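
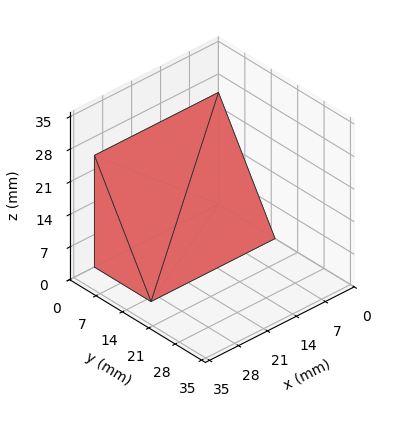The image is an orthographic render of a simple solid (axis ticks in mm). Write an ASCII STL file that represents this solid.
Reading the render: the shape is a wedge (ramp): 30 × 15 mm base, rising to 24 mm along the y=0 edge and sloping linearly to z=0 at y=15 (dimensions read to the nearest mm from the axis ticks). For the STL, each face is triangulated and given an outward normal.

solid part
  facet normal 0.0000 0.0000 -1.0000
    outer loop
      vertex 30.0 15.0 0.0
      vertex 30.0 0.0 0.0
      vertex 0.0 0.0 0.0
    endloop
  endfacet
  facet normal 0.0000 0.0000 -1.0000
    outer loop
      vertex 0.0 15.0 0.0
      vertex 30.0 15.0 0.0
      vertex 0.0 0.0 0.0
    endloop
  endfacet
  facet normal 0.0000 -1.0000 0.0000
    outer loop
      vertex 0.0 0.0 0.0
      vertex 30.0 0.0 0.0
      vertex 30.0 0.0 24.0
    endloop
  endfacet
  facet normal 0.0000 -1.0000 0.0000
    outer loop
      vertex 0.0 0.0 0.0
      vertex 30.0 0.0 24.0
      vertex 0.0 0.0 24.0
    endloop
  endfacet
  facet normal 0.0000 0.8480 0.5300
    outer loop
      vertex 0.0 0.0 24.0
      vertex 30.0 0.0 24.0
      vertex 30.0 15.0 0.0
    endloop
  endfacet
  facet normal 0.0000 0.8480 0.5300
    outer loop
      vertex 0.0 0.0 24.0
      vertex 30.0 15.0 0.0
      vertex 0.0 15.0 0.0
    endloop
  endfacet
  facet normal -1.0000 0.0000 0.0000
    outer loop
      vertex 0.0 0.0 24.0
      vertex 0.0 15.0 0.0
      vertex 0.0 0.0 0.0
    endloop
  endfacet
  facet normal 1.0000 0.0000 0.0000
    outer loop
      vertex 30.0 0.0 0.0
      vertex 30.0 15.0 0.0
      vertex 30.0 0.0 24.0
    endloop
  endfacet
endsolid part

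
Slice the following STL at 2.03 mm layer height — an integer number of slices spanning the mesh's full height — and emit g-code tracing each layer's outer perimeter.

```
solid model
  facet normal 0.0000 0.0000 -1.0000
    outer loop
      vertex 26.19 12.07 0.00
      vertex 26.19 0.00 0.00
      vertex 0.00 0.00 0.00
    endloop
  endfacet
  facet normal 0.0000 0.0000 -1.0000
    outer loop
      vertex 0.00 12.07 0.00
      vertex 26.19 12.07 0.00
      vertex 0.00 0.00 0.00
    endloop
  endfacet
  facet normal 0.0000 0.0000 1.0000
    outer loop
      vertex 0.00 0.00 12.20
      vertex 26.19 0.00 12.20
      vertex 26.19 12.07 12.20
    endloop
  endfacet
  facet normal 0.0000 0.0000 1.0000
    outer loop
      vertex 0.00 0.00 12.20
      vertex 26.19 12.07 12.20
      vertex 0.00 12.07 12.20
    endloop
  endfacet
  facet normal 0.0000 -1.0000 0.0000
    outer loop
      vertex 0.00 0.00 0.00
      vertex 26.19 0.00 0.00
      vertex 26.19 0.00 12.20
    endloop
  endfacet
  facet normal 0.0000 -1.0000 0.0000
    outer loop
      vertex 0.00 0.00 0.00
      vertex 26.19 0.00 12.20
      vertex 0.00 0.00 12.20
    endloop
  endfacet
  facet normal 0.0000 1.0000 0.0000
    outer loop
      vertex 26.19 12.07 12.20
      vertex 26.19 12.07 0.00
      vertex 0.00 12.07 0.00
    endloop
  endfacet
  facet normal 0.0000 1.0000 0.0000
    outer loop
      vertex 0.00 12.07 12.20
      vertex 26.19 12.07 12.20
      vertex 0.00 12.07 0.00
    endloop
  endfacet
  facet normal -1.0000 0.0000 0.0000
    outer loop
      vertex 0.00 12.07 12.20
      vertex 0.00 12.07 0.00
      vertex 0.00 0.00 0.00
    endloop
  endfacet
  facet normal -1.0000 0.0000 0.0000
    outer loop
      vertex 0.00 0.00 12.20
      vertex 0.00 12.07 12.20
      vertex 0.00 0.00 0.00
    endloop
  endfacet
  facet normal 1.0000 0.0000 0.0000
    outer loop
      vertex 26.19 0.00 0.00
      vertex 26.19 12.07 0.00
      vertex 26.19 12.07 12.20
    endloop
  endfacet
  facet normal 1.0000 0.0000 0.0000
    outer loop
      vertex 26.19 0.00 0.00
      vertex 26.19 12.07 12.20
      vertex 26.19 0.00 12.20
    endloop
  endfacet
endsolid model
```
; perimeter-only toolpath
G21 ; units = mm
G90 ; absolute positioning
G28 ; home
; layer 1
G0 Z2.03
G0 X0.00 Y0.00
G1 X26.19 Y0.00
G1 X26.19 Y12.07
G1 X0.00 Y12.07
G1 X0.00 Y0.00
; layer 2
G0 Z4.07
G0 X0.00 Y0.00
G1 X26.19 Y0.00
G1 X26.19 Y12.07
G1 X0.00 Y12.07
G1 X0.00 Y0.00
; layer 3
G0 Z6.10
G0 X0.00 Y0.00
G1 X26.19 Y0.00
G1 X26.19 Y12.07
G1 X0.00 Y12.07
G1 X0.00 Y0.00
; layer 4
G0 Z8.13
G0 X0.00 Y0.00
G1 X26.19 Y0.00
G1 X26.19 Y12.07
G1 X0.00 Y12.07
G1 X0.00 Y0.00
; layer 5
G0 Z10.17
G0 X0.00 Y0.00
G1 X26.19 Y0.00
G1 X26.19 Y12.07
G1 X0.00 Y12.07
G1 X0.00 Y0.00
; layer 6
G0 Z12.20
G0 X0.00 Y0.00
G1 X26.19 Y0.00
G1 X26.19 Y12.07
G1 X0.00 Y12.07
G1 X0.00 Y0.00
M2 ; end

The solid is a rectangular box, roughly 26.2 × 12.1 mm footprint and 12.2 mm tall. Slicing at Δz = 2.03 mm — 6 equal slices spanning the solid's height, so layer i sits at z = i·h/6 — gives 6 non-empty perimeters. Each is a 4-segment closed polygon; G0 lifts to the layer z and rapids to the start vertex, then G1 traces the edges.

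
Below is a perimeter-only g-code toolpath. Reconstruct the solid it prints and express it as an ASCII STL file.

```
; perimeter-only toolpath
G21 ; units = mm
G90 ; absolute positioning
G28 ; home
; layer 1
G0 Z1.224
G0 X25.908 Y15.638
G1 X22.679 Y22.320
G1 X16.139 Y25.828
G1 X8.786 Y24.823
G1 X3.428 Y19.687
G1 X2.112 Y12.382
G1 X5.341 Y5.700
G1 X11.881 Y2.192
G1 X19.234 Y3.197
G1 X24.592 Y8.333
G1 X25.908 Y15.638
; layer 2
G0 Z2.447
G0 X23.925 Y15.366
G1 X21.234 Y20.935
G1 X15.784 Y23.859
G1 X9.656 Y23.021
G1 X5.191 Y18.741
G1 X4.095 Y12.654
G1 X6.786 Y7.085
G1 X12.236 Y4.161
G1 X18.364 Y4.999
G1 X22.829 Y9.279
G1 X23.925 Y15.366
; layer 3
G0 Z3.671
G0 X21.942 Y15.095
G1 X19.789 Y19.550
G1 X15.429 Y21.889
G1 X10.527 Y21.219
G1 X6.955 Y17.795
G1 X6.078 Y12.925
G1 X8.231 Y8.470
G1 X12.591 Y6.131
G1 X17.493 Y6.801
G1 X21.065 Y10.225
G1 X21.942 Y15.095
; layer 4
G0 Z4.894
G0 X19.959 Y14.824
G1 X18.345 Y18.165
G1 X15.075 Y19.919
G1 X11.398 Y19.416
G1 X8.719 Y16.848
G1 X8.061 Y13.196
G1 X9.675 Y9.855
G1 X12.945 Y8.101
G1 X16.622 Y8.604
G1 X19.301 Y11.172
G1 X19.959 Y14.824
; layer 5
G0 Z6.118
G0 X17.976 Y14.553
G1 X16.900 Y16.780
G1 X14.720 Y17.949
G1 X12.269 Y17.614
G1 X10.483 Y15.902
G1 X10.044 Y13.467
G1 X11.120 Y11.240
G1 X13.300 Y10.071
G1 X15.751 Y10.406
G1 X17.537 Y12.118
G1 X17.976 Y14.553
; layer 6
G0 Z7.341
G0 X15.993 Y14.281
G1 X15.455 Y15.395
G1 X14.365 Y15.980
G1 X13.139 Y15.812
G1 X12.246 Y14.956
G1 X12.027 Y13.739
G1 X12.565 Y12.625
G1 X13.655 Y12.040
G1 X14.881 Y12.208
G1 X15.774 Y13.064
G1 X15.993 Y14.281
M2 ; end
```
solid part
  facet normal 0.0000 0.0000 -1.0000
    outer loop
      vertex 16.494 27.798 0.000
      vertex 24.124 23.705 0.000
      vertex 27.891 15.909 0.000
    endloop
  endfacet
  facet normal 0.0000 0.0000 -1.0000
    outer loop
      vertex 7.915 26.625 0.000
      vertex 16.494 27.798 0.000
      vertex 27.891 15.909 0.000
    endloop
  endfacet
  facet normal 0.0000 0.0000 -1.0000
    outer loop
      vertex 1.664 20.633 0.000
      vertex 7.915 26.625 0.000
      vertex 27.891 15.909 0.000
    endloop
  endfacet
  facet normal 0.0000 0.0000 -1.0000
    outer loop
      vertex 0.129 12.111 0.000
      vertex 1.664 20.633 0.000
      vertex 27.891 15.909 0.000
    endloop
  endfacet
  facet normal 0.0000 0.0000 -1.0000
    outer loop
      vertex 3.896 4.315 0.000
      vertex 0.129 12.111 0.000
      vertex 27.891 15.909 0.000
    endloop
  endfacet
  facet normal 0.0000 0.0000 -1.0000
    outer loop
      vertex 11.526 0.222 0.000
      vertex 3.896 4.315 0.000
      vertex 27.891 15.909 0.000
    endloop
  endfacet
  facet normal 0.0000 0.0000 -1.0000
    outer loop
      vertex 20.105 1.395 0.000
      vertex 11.526 0.222 0.000
      vertex 27.891 15.909 0.000
    endloop
  endfacet
  facet normal 0.0000 0.0000 -1.0000
    outer loop
      vertex 26.356 7.387 0.000
      vertex 20.105 1.395 0.000
      vertex 27.891 15.909 0.000
    endloop
  endfacet
  facet normal 0.4869 0.2353 0.8412
    outer loop
      vertex 27.891 15.909 0.000
      vertex 24.124 23.705 0.000
      vertex 14.010 14.010 8.565
    endloop
  endfacet
  facet normal 0.2556 0.4765 0.8412
    outer loop
      vertex 24.124 23.705 0.000
      vertex 16.494 27.798 0.000
      vertex 14.010 14.010 8.565
    endloop
  endfacet
  facet normal -0.0733 0.5357 0.8412
    outer loop
      vertex 16.494 27.798 0.000
      vertex 7.915 26.625 0.000
      vertex 14.010 14.010 8.565
    endloop
  endfacet
  facet normal -0.3742 0.3904 0.8412
    outer loop
      vertex 7.915 26.625 0.000
      vertex 1.664 20.633 0.000
      vertex 14.010 14.010 8.565
    endloop
  endfacet
  facet normal -0.5322 0.0959 0.8412
    outer loop
      vertex 1.664 20.633 0.000
      vertex 0.129 12.111 0.000
      vertex 14.010 14.010 8.565
    endloop
  endfacet
  facet normal -0.4869 -0.2353 0.8412
    outer loop
      vertex 0.129 12.111 0.000
      vertex 3.896 4.315 0.000
      vertex 14.010 14.010 8.565
    endloop
  endfacet
  facet normal -0.2556 -0.4765 0.8412
    outer loop
      vertex 3.896 4.315 0.000
      vertex 11.526 0.222 0.000
      vertex 14.010 14.010 8.565
    endloop
  endfacet
  facet normal 0.0733 -0.5357 0.8412
    outer loop
      vertex 11.526 0.222 0.000
      vertex 20.105 1.395 0.000
      vertex 14.010 14.010 8.565
    endloop
  endfacet
  facet normal 0.3742 -0.3904 0.8412
    outer loop
      vertex 20.105 1.395 0.000
      vertex 26.356 7.387 0.000
      vertex 14.010 14.010 8.565
    endloop
  endfacet
  facet normal 0.5322 -0.0959 0.8412
    outer loop
      vertex 26.356 7.387 0.000
      vertex 27.891 15.909 0.000
      vertex 14.010 14.010 8.565
    endloop
  endfacet
endsolid part

The G0 Z moves step by Δz≈1.224 mm. The G1 loops shrink linearly with z, so the solid tapers from its base footprint up to z≈8.56. Closing with a flat bottom cap and the tapered top and triangulating gives 18 facets — a regular 10-sided pyramid, base circumscribed radius ≈ 14 mm, apex at z ≈ 8.56 mm.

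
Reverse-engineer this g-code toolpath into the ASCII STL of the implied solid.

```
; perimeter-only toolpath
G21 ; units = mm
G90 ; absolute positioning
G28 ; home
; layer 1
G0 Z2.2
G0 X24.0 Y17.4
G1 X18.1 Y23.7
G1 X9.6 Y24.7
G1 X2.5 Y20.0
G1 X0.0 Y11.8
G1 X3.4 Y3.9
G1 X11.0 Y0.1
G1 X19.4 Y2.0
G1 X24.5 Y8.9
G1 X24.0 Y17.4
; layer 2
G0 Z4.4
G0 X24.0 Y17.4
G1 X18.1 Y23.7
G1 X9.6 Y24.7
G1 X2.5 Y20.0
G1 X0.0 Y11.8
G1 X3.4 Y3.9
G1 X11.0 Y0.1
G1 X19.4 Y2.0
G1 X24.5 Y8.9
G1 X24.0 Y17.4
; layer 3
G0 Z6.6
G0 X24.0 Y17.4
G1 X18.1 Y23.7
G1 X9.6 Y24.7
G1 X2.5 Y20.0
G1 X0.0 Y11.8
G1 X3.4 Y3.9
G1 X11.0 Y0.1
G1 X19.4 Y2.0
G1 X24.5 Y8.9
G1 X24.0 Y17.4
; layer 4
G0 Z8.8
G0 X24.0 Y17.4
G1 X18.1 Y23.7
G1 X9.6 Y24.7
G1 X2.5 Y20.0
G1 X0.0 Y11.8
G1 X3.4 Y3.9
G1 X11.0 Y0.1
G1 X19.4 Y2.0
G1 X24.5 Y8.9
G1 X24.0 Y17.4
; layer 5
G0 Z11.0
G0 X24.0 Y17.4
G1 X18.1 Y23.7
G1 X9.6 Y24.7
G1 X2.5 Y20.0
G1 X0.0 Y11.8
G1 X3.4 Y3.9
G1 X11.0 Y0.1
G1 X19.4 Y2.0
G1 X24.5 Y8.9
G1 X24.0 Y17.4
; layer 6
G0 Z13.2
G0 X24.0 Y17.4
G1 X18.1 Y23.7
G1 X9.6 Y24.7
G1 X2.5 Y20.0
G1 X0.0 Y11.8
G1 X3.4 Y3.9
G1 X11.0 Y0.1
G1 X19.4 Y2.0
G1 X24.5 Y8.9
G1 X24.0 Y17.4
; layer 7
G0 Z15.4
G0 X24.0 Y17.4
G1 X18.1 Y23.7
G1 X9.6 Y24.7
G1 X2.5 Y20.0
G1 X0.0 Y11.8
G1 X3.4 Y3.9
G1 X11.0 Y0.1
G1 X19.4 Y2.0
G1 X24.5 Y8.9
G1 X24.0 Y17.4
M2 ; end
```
solid part
  facet normal 0.0000 0.0000 -1.0000
    outer loop
      vertex 9.6 24.7 0.0
      vertex 18.1 23.7 0.0
      vertex 24.0 17.4 0.0
    endloop
  endfacet
  facet normal 0.0000 0.0000 -1.0000
    outer loop
      vertex 2.5 20.0 0.0
      vertex 9.6 24.7 0.0
      vertex 24.0 17.4 0.0
    endloop
  endfacet
  facet normal 0.0000 0.0000 -1.0000
    outer loop
      vertex 0.0 11.8 0.0
      vertex 2.5 20.0 0.0
      vertex 24.0 17.4 0.0
    endloop
  endfacet
  facet normal 0.0000 0.0000 -1.0000
    outer loop
      vertex 3.4 3.9 0.0
      vertex 0.0 11.8 0.0
      vertex 24.0 17.4 0.0
    endloop
  endfacet
  facet normal 0.0000 0.0000 -1.0000
    outer loop
      vertex 11.0 0.1 0.0
      vertex 3.4 3.9 0.0
      vertex 24.0 17.4 0.0
    endloop
  endfacet
  facet normal 0.0000 0.0000 -1.0000
    outer loop
      vertex 19.4 2.0 0.0
      vertex 11.0 0.1 0.0
      vertex 24.0 17.4 0.0
    endloop
  endfacet
  facet normal 0.0000 0.0000 -1.0000
    outer loop
      vertex 24.5 8.9 0.0
      vertex 19.4 2.0 0.0
      vertex 24.0 17.4 0.0
    endloop
  endfacet
  facet normal 0.0000 0.0000 1.0000
    outer loop
      vertex 24.0 17.4 15.4
      vertex 18.1 23.7 15.4
      vertex 9.6 24.7 15.4
    endloop
  endfacet
  facet normal 0.0000 0.0000 1.0000
    outer loop
      vertex 24.0 17.4 15.4
      vertex 9.6 24.7 15.4
      vertex 2.5 20.0 15.4
    endloop
  endfacet
  facet normal 0.0000 0.0000 1.0000
    outer loop
      vertex 24.0 17.4 15.4
      vertex 2.5 20.0 15.4
      vertex 0.0 11.8 15.4
    endloop
  endfacet
  facet normal 0.0000 0.0000 1.0000
    outer loop
      vertex 24.0 17.4 15.4
      vertex 0.0 11.8 15.4
      vertex 3.4 3.9 15.4
    endloop
  endfacet
  facet normal 0.0000 0.0000 1.0000
    outer loop
      vertex 24.0 17.4 15.4
      vertex 3.4 3.9 15.4
      vertex 11.0 0.1 15.4
    endloop
  endfacet
  facet normal 0.0000 0.0000 1.0000
    outer loop
      vertex 24.0 17.4 15.4
      vertex 11.0 0.1 15.4
      vertex 19.4 2.0 15.4
    endloop
  endfacet
  facet normal 0.0000 0.0000 1.0000
    outer loop
      vertex 24.0 17.4 15.4
      vertex 19.4 2.0 15.4
      vertex 24.5 8.9 15.4
    endloop
  endfacet
  facet normal 0.7299 0.6836 0.0000
    outer loop
      vertex 24.0 17.4 0.0
      vertex 18.1 23.7 0.0
      vertex 18.1 23.7 15.4
    endloop
  endfacet
  facet normal 0.7299 0.6836 0.0000
    outer loop
      vertex 24.0 17.4 0.0
      vertex 18.1 23.7 15.4
      vertex 24.0 17.4 15.4
    endloop
  endfacet
  facet normal 0.1168 0.9932 0.0000
    outer loop
      vertex 18.1 23.7 0.0
      vertex 9.6 24.7 0.0
      vertex 9.6 24.7 15.4
    endloop
  endfacet
  facet normal 0.1168 0.9932 0.0000
    outer loop
      vertex 18.1 23.7 0.0
      vertex 9.6 24.7 15.4
      vertex 18.1 23.7 15.4
    endloop
  endfacet
  facet normal -0.5520 0.8339 0.0000
    outer loop
      vertex 9.6 24.7 0.0
      vertex 2.5 20.0 0.0
      vertex 2.5 20.0 15.4
    endloop
  endfacet
  facet normal -0.5520 0.8339 0.0000
    outer loop
      vertex 9.6 24.7 0.0
      vertex 2.5 20.0 15.4
      vertex 9.6 24.7 15.4
    endloop
  endfacet
  facet normal -0.9565 0.2916 0.0000
    outer loop
      vertex 2.5 20.0 0.0
      vertex 0.0 11.8 0.0
      vertex 0.0 11.8 15.4
    endloop
  endfacet
  facet normal -0.9565 0.2916 0.0000
    outer loop
      vertex 2.5 20.0 0.0
      vertex 0.0 11.8 15.4
      vertex 2.5 20.0 15.4
    endloop
  endfacet
  facet normal -0.9185 -0.3953 0.0000
    outer loop
      vertex 0.0 11.8 0.0
      vertex 3.4 3.9 0.0
      vertex 3.4 3.9 15.4
    endloop
  endfacet
  facet normal -0.9185 -0.3953 0.0000
    outer loop
      vertex 0.0 11.8 0.0
      vertex 3.4 3.9 15.4
      vertex 0.0 11.8 15.4
    endloop
  endfacet
  facet normal -0.4472 -0.8944 0.0000
    outer loop
      vertex 3.4 3.9 0.0
      vertex 11.0 0.1 0.0
      vertex 11.0 0.1 15.4
    endloop
  endfacet
  facet normal -0.4472 -0.8944 0.0000
    outer loop
      vertex 3.4 3.9 0.0
      vertex 11.0 0.1 15.4
      vertex 3.4 3.9 15.4
    endloop
  endfacet
  facet normal 0.2206 -0.9754 0.0000
    outer loop
      vertex 11.0 0.1 0.0
      vertex 19.4 2.0 0.0
      vertex 19.4 2.0 15.4
    endloop
  endfacet
  facet normal 0.2206 -0.9754 0.0000
    outer loop
      vertex 11.0 0.1 0.0
      vertex 19.4 2.0 15.4
      vertex 11.0 0.1 15.4
    endloop
  endfacet
  facet normal 0.8042 -0.5944 0.0000
    outer loop
      vertex 19.4 2.0 0.0
      vertex 24.5 8.9 0.0
      vertex 24.5 8.9 15.4
    endloop
  endfacet
  facet normal 0.8042 -0.5944 0.0000
    outer loop
      vertex 19.4 2.0 0.0
      vertex 24.5 8.9 15.4
      vertex 19.4 2.0 15.4
    endloop
  endfacet
  facet normal 0.9983 0.0587 0.0000
    outer loop
      vertex 24.5 8.9 0.0
      vertex 24.0 17.4 0.0
      vertex 24.0 17.4 15.4
    endloop
  endfacet
  facet normal 0.9983 0.0587 0.0000
    outer loop
      vertex 24.5 8.9 0.0
      vertex 24.0 17.4 15.4
      vertex 24.5 8.9 15.4
    endloop
  endfacet
endsolid part

The G0 Z moves step by Δz≈2.2 mm. Every layer's G1 loop is the same polygon, so the solid is a straight extrusion of it from z=0 to z≈15.4. Closing with flat bottom and top caps and triangulating gives 32 facets — a regular 9-sided prism (a cylinder approximated with 9 flat sides), circumscribed radius ≈ 12.5 mm, height ≈ 15.4 mm.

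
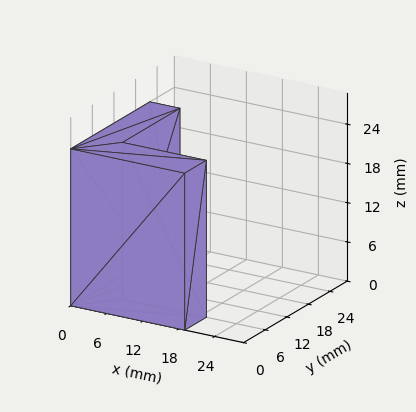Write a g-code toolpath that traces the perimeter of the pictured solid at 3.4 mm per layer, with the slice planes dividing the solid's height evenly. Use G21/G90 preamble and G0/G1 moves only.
Reading the render: the shape is an L-shaped prism: outer 19 × 22 mm, arm thicknesses ≈ 6 mm (horizontal) and 5 mm (vertical), extruded 24 mm in z (dimensions read to the nearest mm from the axis ticks). For the g-code, the solid's height is divided into equal slices at the stated Δz and each level perimeter traced with G1 moves after a G0 lift.

; perimeter-only toolpath
G21 ; units = mm
G90 ; absolute positioning
G28 ; home
; layer 1
G0 Z3.4
G0 X0.0 Y0.0
G1 X19.0 Y0.0
G1 X19.0 Y6.0
G1 X5.0 Y6.0
G1 X5.0 Y22.0
G1 X0.0 Y22.0
G1 X0.0 Y0.0
; layer 2
G0 Z6.9
G0 X0.0 Y0.0
G1 X19.0 Y0.0
G1 X19.0 Y6.0
G1 X5.0 Y6.0
G1 X5.0 Y22.0
G1 X0.0 Y22.0
G1 X0.0 Y0.0
; layer 3
G0 Z10.3
G0 X0.0 Y0.0
G1 X19.0 Y0.0
G1 X19.0 Y6.0
G1 X5.0 Y6.0
G1 X5.0 Y22.0
G1 X0.0 Y22.0
G1 X0.0 Y0.0
; layer 4
G0 Z13.7
G0 X0.0 Y0.0
G1 X19.0 Y0.0
G1 X19.0 Y6.0
G1 X5.0 Y6.0
G1 X5.0 Y22.0
G1 X0.0 Y22.0
G1 X0.0 Y0.0
; layer 5
G0 Z17.1
G0 X0.0 Y0.0
G1 X19.0 Y0.0
G1 X19.0 Y6.0
G1 X5.0 Y6.0
G1 X5.0 Y22.0
G1 X0.0 Y22.0
G1 X0.0 Y0.0
; layer 6
G0 Z20.6
G0 X0.0 Y0.0
G1 X19.0 Y0.0
G1 X19.0 Y6.0
G1 X5.0 Y6.0
G1 X5.0 Y22.0
G1 X0.0 Y22.0
G1 X0.0 Y0.0
; layer 7
G0 Z24.0
G0 X0.0 Y0.0
G1 X19.0 Y0.0
G1 X19.0 Y6.0
G1 X5.0 Y6.0
G1 X5.0 Y22.0
G1 X0.0 Y22.0
G1 X0.0 Y0.0
M2 ; end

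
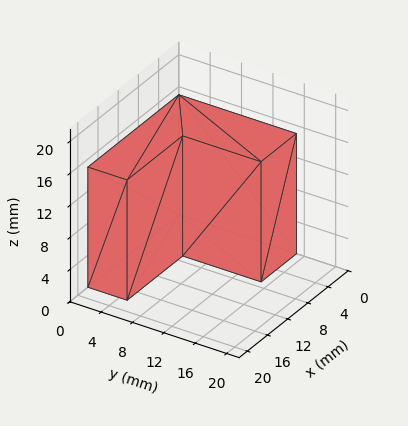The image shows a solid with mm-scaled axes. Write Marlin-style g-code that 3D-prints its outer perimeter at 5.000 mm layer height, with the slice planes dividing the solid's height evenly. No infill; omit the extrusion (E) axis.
Reading the render: the shape is an L-shaped prism: outer 18 × 15 mm, arm thicknesses ≈ 5 mm (horizontal) and 7 mm (vertical), extruded 15 mm in z (dimensions read to the nearest mm from the axis ticks). For the g-code, the solid's height is divided into equal slices at the stated Δz and each level perimeter traced with G1 moves after a G0 lift.

; perimeter-only toolpath
G21 ; units = mm
G90 ; absolute positioning
G28 ; home
; layer 1
G0 Z5.000
G0 X0.000 Y0.000
G1 X18.000 Y0.000
G1 X18.000 Y5.000
G1 X7.000 Y5.000
G1 X7.000 Y15.000
G1 X0.000 Y15.000
G1 X0.000 Y0.000
; layer 2
G0 Z10.000
G0 X0.000 Y0.000
G1 X18.000 Y0.000
G1 X18.000 Y5.000
G1 X7.000 Y5.000
G1 X7.000 Y15.000
G1 X0.000 Y15.000
G1 X0.000 Y0.000
; layer 3
G0 Z15.000
G0 X0.000 Y0.000
G1 X18.000 Y0.000
G1 X18.000 Y5.000
G1 X7.000 Y5.000
G1 X7.000 Y15.000
G1 X0.000 Y15.000
G1 X0.000 Y0.000
M2 ; end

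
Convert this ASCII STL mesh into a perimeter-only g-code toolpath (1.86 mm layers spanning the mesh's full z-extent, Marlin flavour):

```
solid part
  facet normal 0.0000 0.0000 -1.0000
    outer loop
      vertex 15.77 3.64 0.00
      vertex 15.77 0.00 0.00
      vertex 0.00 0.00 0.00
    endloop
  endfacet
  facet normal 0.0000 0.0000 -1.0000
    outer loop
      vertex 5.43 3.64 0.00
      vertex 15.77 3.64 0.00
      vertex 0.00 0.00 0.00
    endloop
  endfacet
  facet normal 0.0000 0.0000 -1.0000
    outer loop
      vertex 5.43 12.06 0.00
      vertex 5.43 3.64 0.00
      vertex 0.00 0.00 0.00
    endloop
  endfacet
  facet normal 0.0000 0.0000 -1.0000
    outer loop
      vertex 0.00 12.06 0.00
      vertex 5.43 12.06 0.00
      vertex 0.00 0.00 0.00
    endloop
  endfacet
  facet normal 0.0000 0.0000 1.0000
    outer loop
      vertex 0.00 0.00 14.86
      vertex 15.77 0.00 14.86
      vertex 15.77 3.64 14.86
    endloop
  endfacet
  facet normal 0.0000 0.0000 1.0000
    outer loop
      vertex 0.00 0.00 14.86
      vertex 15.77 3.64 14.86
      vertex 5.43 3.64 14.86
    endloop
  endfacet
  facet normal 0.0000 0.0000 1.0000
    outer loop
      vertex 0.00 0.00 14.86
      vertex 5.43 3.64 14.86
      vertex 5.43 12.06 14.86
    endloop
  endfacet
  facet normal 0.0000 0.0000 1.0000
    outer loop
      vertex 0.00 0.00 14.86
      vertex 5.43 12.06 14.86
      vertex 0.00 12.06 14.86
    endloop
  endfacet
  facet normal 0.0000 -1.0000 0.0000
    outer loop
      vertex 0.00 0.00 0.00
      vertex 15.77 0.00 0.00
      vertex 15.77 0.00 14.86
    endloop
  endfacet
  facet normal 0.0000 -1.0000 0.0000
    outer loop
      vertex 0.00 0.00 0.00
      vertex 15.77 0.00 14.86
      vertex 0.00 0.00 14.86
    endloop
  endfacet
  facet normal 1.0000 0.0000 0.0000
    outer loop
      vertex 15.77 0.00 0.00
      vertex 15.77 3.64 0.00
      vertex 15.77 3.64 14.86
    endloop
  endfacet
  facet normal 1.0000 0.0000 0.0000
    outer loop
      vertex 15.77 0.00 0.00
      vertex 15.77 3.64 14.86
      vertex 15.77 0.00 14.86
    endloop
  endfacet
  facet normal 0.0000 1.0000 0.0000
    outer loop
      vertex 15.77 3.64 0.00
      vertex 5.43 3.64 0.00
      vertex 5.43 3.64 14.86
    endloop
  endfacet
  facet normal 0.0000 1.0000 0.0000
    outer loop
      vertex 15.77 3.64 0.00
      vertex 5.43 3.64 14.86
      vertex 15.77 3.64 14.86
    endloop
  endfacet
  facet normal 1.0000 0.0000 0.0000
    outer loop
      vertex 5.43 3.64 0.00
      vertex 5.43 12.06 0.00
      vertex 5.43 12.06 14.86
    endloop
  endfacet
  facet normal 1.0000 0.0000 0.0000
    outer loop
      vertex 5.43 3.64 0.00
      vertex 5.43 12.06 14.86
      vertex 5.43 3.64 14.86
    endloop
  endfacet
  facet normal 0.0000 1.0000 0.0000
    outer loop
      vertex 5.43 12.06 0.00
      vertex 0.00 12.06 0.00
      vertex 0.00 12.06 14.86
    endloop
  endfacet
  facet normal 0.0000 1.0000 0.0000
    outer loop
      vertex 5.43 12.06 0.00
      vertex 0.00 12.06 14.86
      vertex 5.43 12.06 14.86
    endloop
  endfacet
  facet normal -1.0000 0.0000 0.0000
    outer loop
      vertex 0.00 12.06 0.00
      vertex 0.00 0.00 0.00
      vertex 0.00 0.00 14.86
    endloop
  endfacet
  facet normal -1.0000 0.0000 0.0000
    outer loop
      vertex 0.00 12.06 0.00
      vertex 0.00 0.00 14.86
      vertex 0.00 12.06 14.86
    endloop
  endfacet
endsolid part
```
; perimeter-only toolpath
G21 ; units = mm
G90 ; absolute positioning
G28 ; home
; layer 1
G0 Z1.86
G0 X0.00 Y0.00
G1 X15.77 Y0.00
G1 X15.77 Y3.64
G1 X5.43 Y3.64
G1 X5.43 Y12.06
G1 X0.00 Y12.06
G1 X0.00 Y0.00
; layer 2
G0 Z3.71
G0 X0.00 Y0.00
G1 X15.77 Y0.00
G1 X15.77 Y3.64
G1 X5.43 Y3.64
G1 X5.43 Y12.06
G1 X0.00 Y12.06
G1 X0.00 Y0.00
; layer 3
G0 Z5.57
G0 X0.00 Y0.00
G1 X15.77 Y0.00
G1 X15.77 Y3.64
G1 X5.43 Y3.64
G1 X5.43 Y12.06
G1 X0.00 Y12.06
G1 X0.00 Y0.00
; layer 4
G0 Z7.43
G0 X0.00 Y0.00
G1 X15.77 Y0.00
G1 X15.77 Y3.64
G1 X5.43 Y3.64
G1 X5.43 Y12.06
G1 X0.00 Y12.06
G1 X0.00 Y0.00
; layer 5
G0 Z9.29
G0 X0.00 Y0.00
G1 X15.77 Y0.00
G1 X15.77 Y3.64
G1 X5.43 Y3.64
G1 X5.43 Y12.06
G1 X0.00 Y12.06
G1 X0.00 Y0.00
; layer 6
G0 Z11.14
G0 X0.00 Y0.00
G1 X15.77 Y0.00
G1 X15.77 Y3.64
G1 X5.43 Y3.64
G1 X5.43 Y12.06
G1 X0.00 Y12.06
G1 X0.00 Y0.00
; layer 7
G0 Z13.00
G0 X0.00 Y0.00
G1 X15.77 Y0.00
G1 X15.77 Y3.64
G1 X5.43 Y3.64
G1 X5.43 Y12.06
G1 X0.00 Y12.06
G1 X0.00 Y0.00
; layer 8
G0 Z14.86
G0 X0.00 Y0.00
G1 X15.77 Y0.00
G1 X15.77 Y3.64
G1 X5.43 Y3.64
G1 X5.43 Y12.06
G1 X0.00 Y12.06
G1 X0.00 Y0.00
M2 ; end

The solid is an L-shaped prism: outer 15.8 × 12.1 mm, arm thicknesses ≈ 3.64 mm (horizontal) and 5.43 mm (vertical), extruded 14.9 mm in z. Slicing at Δz = 1.86 mm — 8 equal slices spanning the solid's height, so layer i sits at z = i·h/8 — gives 8 non-empty perimeters. Each is a 6-segment closed polygon; G0 lifts to the layer z and rapids to the start vertex, then G1 traces the edges.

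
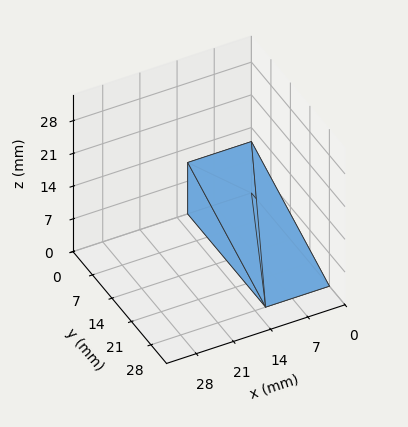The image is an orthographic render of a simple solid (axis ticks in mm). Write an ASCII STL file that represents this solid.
Reading the render: the shape is a wedge (ramp): 12 × 28 mm base, rising to 11 mm along the y=0 edge and sloping linearly to z=0 at y=28 (dimensions read to the nearest mm from the axis ticks). For the STL, each face is triangulated and given an outward normal.

solid part
  facet normal 0.0000 0.0000 -1.0000
    outer loop
      vertex 12.0 28.0 0.0
      vertex 12.0 0.0 0.0
      vertex 0.0 0.0 0.0
    endloop
  endfacet
  facet normal 0.0000 0.0000 -1.0000
    outer loop
      vertex 0.0 28.0 0.0
      vertex 12.0 28.0 0.0
      vertex 0.0 0.0 0.0
    endloop
  endfacet
  facet normal 0.0000 -1.0000 0.0000
    outer loop
      vertex 0.0 0.0 0.0
      vertex 12.0 0.0 0.0
      vertex 12.0 0.0 11.0
    endloop
  endfacet
  facet normal 0.0000 -1.0000 0.0000
    outer loop
      vertex 0.0 0.0 0.0
      vertex 12.0 0.0 11.0
      vertex 0.0 0.0 11.0
    endloop
  endfacet
  facet normal 0.0000 0.3657 0.9308
    outer loop
      vertex 0.0 0.0 11.0
      vertex 12.0 0.0 11.0
      vertex 12.0 28.0 0.0
    endloop
  endfacet
  facet normal 0.0000 0.3657 0.9308
    outer loop
      vertex 0.0 0.0 11.0
      vertex 12.0 28.0 0.0
      vertex 0.0 28.0 0.0
    endloop
  endfacet
  facet normal -1.0000 0.0000 0.0000
    outer loop
      vertex 0.0 0.0 11.0
      vertex 0.0 28.0 0.0
      vertex 0.0 0.0 0.0
    endloop
  endfacet
  facet normal 1.0000 0.0000 0.0000
    outer loop
      vertex 12.0 0.0 0.0
      vertex 12.0 28.0 0.0
      vertex 12.0 0.0 11.0
    endloop
  endfacet
endsolid part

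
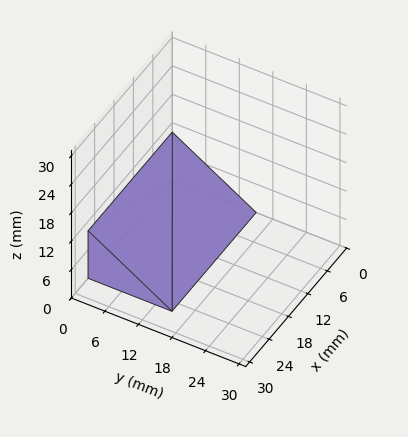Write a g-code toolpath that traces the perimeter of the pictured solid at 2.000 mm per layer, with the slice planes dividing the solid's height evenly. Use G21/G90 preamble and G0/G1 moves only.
Reading the render: the shape is a wedge (ramp): 26 × 15 mm base, rising to 10 mm along the y=0 edge and sloping linearly to z=0 at y=15 (dimensions read to the nearest mm from the axis ticks). For the g-code, the solid's height is divided into equal slices at the stated Δz and each level perimeter traced with G1 moves after a G0 lift.

; perimeter-only toolpath
G21 ; units = mm
G90 ; absolute positioning
G28 ; home
; layer 1
G0 Z2.000
G0 X0.000 Y0.000
G1 X26.000 Y0.000
G1 X26.000 Y12.000
G1 X0.000 Y12.000
G1 X0.000 Y0.000
; layer 2
G0 Z4.000
G0 X0.000 Y0.000
G1 X26.000 Y0.000
G1 X26.000 Y9.000
G1 X0.000 Y9.000
G1 X0.000 Y0.000
; layer 3
G0 Z6.000
G0 X0.000 Y0.000
G1 X26.000 Y0.000
G1 X26.000 Y6.000
G1 X0.000 Y6.000
G1 X0.000 Y0.000
; layer 4
G0 Z8.000
G0 X0.000 Y0.000
G1 X26.000 Y0.000
G1 X26.000 Y3.000
G1 X0.000 Y3.000
G1 X0.000 Y0.000
M2 ; end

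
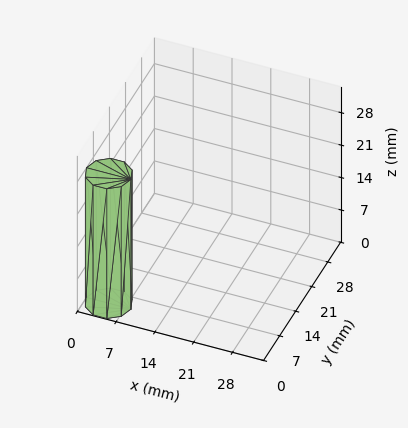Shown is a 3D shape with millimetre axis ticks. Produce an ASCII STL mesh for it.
Reading the render: the shape is a regular 10-sided prism (a cylinder approximated with 10 flat sides), circumscribed radius ≈ 4 mm, height ≈ 28 mm (dimensions read to the nearest mm from the axis ticks). For the STL, each face is triangulated and given an outward normal.

solid part
  facet normal 0.0000 0.0000 -1.0000
    outer loop
      vertex 5.236 7.804 0.000
      vertex 7.236 6.351 0.000
      vertex 8.000 4.000 0.000
    endloop
  endfacet
  facet normal 0.0000 0.0000 -1.0000
    outer loop
      vertex 2.764 7.804 0.000
      vertex 5.236 7.804 0.000
      vertex 8.000 4.000 0.000
    endloop
  endfacet
  facet normal 0.0000 0.0000 -1.0000
    outer loop
      vertex 0.764 6.351 0.000
      vertex 2.764 7.804 0.000
      vertex 8.000 4.000 0.000
    endloop
  endfacet
  facet normal 0.0000 0.0000 -1.0000
    outer loop
      vertex 0.000 4.000 0.000
      vertex 0.764 6.351 0.000
      vertex 8.000 4.000 0.000
    endloop
  endfacet
  facet normal 0.0000 0.0000 -1.0000
    outer loop
      vertex 0.764 1.649 0.000
      vertex 0.000 4.000 0.000
      vertex 8.000 4.000 0.000
    endloop
  endfacet
  facet normal 0.0000 0.0000 -1.0000
    outer loop
      vertex 2.764 0.196 0.000
      vertex 0.764 1.649 0.000
      vertex 8.000 4.000 0.000
    endloop
  endfacet
  facet normal 0.0000 0.0000 -1.0000
    outer loop
      vertex 5.236 0.196 0.000
      vertex 2.764 0.196 0.000
      vertex 8.000 4.000 0.000
    endloop
  endfacet
  facet normal 0.0000 0.0000 -1.0000
    outer loop
      vertex 7.236 1.649 0.000
      vertex 5.236 0.196 0.000
      vertex 8.000 4.000 0.000
    endloop
  endfacet
  facet normal 0.0000 0.0000 1.0000
    outer loop
      vertex 8.000 4.000 28.000
      vertex 7.236 6.351 28.000
      vertex 5.236 7.804 28.000
    endloop
  endfacet
  facet normal 0.0000 0.0000 1.0000
    outer loop
      vertex 8.000 4.000 28.000
      vertex 5.236 7.804 28.000
      vertex 2.764 7.804 28.000
    endloop
  endfacet
  facet normal 0.0000 0.0000 1.0000
    outer loop
      vertex 8.000 4.000 28.000
      vertex 2.764 7.804 28.000
      vertex 0.764 6.351 28.000
    endloop
  endfacet
  facet normal 0.0000 0.0000 1.0000
    outer loop
      vertex 8.000 4.000 28.000
      vertex 0.764 6.351 28.000
      vertex 0.000 4.000 28.000
    endloop
  endfacet
  facet normal 0.0000 0.0000 1.0000
    outer loop
      vertex 8.000 4.000 28.000
      vertex 0.000 4.000 28.000
      vertex 0.764 1.649 28.000
    endloop
  endfacet
  facet normal 0.0000 0.0000 1.0000
    outer loop
      vertex 8.000 4.000 28.000
      vertex 0.764 1.649 28.000
      vertex 2.764 0.196 28.000
    endloop
  endfacet
  facet normal 0.0000 0.0000 1.0000
    outer loop
      vertex 8.000 4.000 28.000
      vertex 2.764 0.196 28.000
      vertex 5.236 0.196 28.000
    endloop
  endfacet
  facet normal 0.0000 0.0000 1.0000
    outer loop
      vertex 8.000 4.000 28.000
      vertex 5.236 0.196 28.000
      vertex 7.236 1.649 28.000
    endloop
  endfacet
  facet normal 0.9510 0.3091 0.0000
    outer loop
      vertex 8.000 4.000 0.000
      vertex 7.236 6.351 0.000
      vertex 7.236 6.351 28.000
    endloop
  endfacet
  facet normal 0.9510 0.3091 0.0000
    outer loop
      vertex 8.000 4.000 0.000
      vertex 7.236 6.351 28.000
      vertex 8.000 4.000 28.000
    endloop
  endfacet
  facet normal 0.5878 0.8090 0.0000
    outer loop
      vertex 7.236 6.351 0.000
      vertex 5.236 7.804 0.000
      vertex 5.236 7.804 28.000
    endloop
  endfacet
  facet normal 0.5878 0.8090 0.0000
    outer loop
      vertex 7.236 6.351 0.000
      vertex 5.236 7.804 28.000
      vertex 7.236 6.351 28.000
    endloop
  endfacet
  facet normal 0.0000 1.0000 0.0000
    outer loop
      vertex 5.236 7.804 0.000
      vertex 2.764 7.804 0.000
      vertex 2.764 7.804 28.000
    endloop
  endfacet
  facet normal 0.0000 1.0000 0.0000
    outer loop
      vertex 5.236 7.804 0.000
      vertex 2.764 7.804 28.000
      vertex 5.236 7.804 28.000
    endloop
  endfacet
  facet normal -0.5878 0.8090 0.0000
    outer loop
      vertex 2.764 7.804 0.000
      vertex 0.764 6.351 0.000
      vertex 0.764 6.351 28.000
    endloop
  endfacet
  facet normal -0.5878 0.8090 0.0000
    outer loop
      vertex 2.764 7.804 0.000
      vertex 0.764 6.351 28.000
      vertex 2.764 7.804 28.000
    endloop
  endfacet
  facet normal -0.9510 0.3091 0.0000
    outer loop
      vertex 0.764 6.351 0.000
      vertex 0.000 4.000 0.000
      vertex 0.000 4.000 28.000
    endloop
  endfacet
  facet normal -0.9510 0.3091 0.0000
    outer loop
      vertex 0.764 6.351 0.000
      vertex 0.000 4.000 28.000
      vertex 0.764 6.351 28.000
    endloop
  endfacet
  facet normal -0.9510 -0.3091 0.0000
    outer loop
      vertex 0.000 4.000 0.000
      vertex 0.764 1.649 0.000
      vertex 0.764 1.649 28.000
    endloop
  endfacet
  facet normal -0.9510 -0.3091 0.0000
    outer loop
      vertex 0.000 4.000 0.000
      vertex 0.764 1.649 28.000
      vertex 0.000 4.000 28.000
    endloop
  endfacet
  facet normal -0.5878 -0.8090 0.0000
    outer loop
      vertex 0.764 1.649 0.000
      vertex 2.764 0.196 0.000
      vertex 2.764 0.196 28.000
    endloop
  endfacet
  facet normal -0.5878 -0.8090 0.0000
    outer loop
      vertex 0.764 1.649 0.000
      vertex 2.764 0.196 28.000
      vertex 0.764 1.649 28.000
    endloop
  endfacet
  facet normal 0.0000 -1.0000 0.0000
    outer loop
      vertex 2.764 0.196 0.000
      vertex 5.236 0.196 0.000
      vertex 5.236 0.196 28.000
    endloop
  endfacet
  facet normal 0.0000 -1.0000 0.0000
    outer loop
      vertex 2.764 0.196 0.000
      vertex 5.236 0.196 28.000
      vertex 2.764 0.196 28.000
    endloop
  endfacet
  facet normal 0.5878 -0.8090 0.0000
    outer loop
      vertex 5.236 0.196 0.000
      vertex 7.236 1.649 0.000
      vertex 7.236 1.649 28.000
    endloop
  endfacet
  facet normal 0.5878 -0.8090 0.0000
    outer loop
      vertex 5.236 0.196 0.000
      vertex 7.236 1.649 28.000
      vertex 5.236 0.196 28.000
    endloop
  endfacet
  facet normal 0.9510 -0.3091 0.0000
    outer loop
      vertex 7.236 1.649 0.000
      vertex 8.000 4.000 0.000
      vertex 8.000 4.000 28.000
    endloop
  endfacet
  facet normal 0.9510 -0.3091 0.0000
    outer loop
      vertex 7.236 1.649 0.000
      vertex 8.000 4.000 28.000
      vertex 7.236 1.649 28.000
    endloop
  endfacet
endsolid part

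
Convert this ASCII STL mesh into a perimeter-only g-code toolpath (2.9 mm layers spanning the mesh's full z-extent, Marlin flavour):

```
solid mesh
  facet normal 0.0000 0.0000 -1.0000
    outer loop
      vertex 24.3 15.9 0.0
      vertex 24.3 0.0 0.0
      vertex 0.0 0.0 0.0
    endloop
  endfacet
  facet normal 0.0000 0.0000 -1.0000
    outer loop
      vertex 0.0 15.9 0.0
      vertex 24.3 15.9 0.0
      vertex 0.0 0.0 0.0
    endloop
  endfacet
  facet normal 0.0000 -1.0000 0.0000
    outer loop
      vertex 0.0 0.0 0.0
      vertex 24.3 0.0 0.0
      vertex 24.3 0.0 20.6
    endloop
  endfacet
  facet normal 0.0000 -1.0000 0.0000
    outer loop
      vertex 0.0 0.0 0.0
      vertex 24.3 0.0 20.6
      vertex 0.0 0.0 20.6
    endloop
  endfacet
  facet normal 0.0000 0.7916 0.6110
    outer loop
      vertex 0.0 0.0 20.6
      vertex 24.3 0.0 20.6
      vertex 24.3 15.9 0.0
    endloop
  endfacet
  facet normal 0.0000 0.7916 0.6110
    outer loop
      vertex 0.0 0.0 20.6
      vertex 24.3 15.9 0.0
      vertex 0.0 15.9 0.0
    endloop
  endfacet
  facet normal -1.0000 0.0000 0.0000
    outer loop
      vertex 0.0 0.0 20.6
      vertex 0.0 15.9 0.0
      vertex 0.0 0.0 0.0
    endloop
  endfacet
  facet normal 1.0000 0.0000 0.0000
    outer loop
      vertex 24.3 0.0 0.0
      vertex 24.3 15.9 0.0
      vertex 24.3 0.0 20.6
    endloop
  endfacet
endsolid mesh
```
; perimeter-only toolpath
G21 ; units = mm
G90 ; absolute positioning
G28 ; home
; layer 1
G0 Z2.9
G0 X0.0 Y0.0
G1 X24.3 Y0.0
G1 X24.3 Y13.6
G1 X0.0 Y13.6
G1 X0.0 Y0.0
; layer 2
G0 Z5.9
G0 X0.0 Y0.0
G1 X24.3 Y0.0
G1 X24.3 Y11.4
G1 X0.0 Y11.4
G1 X0.0 Y0.0
; layer 3
G0 Z8.8
G0 X0.0 Y0.0
G1 X24.3 Y0.0
G1 X24.3 Y9.1
G1 X0.0 Y9.1
G1 X0.0 Y0.0
; layer 4
G0 Z11.8
G0 X0.0 Y0.0
G1 X24.3 Y0.0
G1 X24.3 Y6.8
G1 X0.0 Y6.8
G1 X0.0 Y0.0
; layer 5
G0 Z14.7
G0 X0.0 Y0.0
G1 X24.3 Y0.0
G1 X24.3 Y4.5
G1 X0.0 Y4.5
G1 X0.0 Y0.0
; layer 6
G0 Z17.7
G0 X0.0 Y0.0
G1 X24.3 Y0.0
G1 X24.3 Y2.3
G1 X0.0 Y2.3
G1 X0.0 Y0.0
M2 ; end

The solid is a wedge (ramp): 24.3 × 15.9 mm base, rising to 20.6 mm along the y=0 edge and sloping linearly to z=0 at y=15.9. Slicing at Δz = 2.9 mm — 7 equal slices spanning the solid's height, so layer i sits at z = i·h/7 — gives 6 non-empty perimeters. Each is a 4-segment closed polygon; G0 lifts to the layer z and rapids to the start vertex, then G1 traces the edges. The cross-section shrinks linearly with z (the slice at the apex is degenerate and omitted).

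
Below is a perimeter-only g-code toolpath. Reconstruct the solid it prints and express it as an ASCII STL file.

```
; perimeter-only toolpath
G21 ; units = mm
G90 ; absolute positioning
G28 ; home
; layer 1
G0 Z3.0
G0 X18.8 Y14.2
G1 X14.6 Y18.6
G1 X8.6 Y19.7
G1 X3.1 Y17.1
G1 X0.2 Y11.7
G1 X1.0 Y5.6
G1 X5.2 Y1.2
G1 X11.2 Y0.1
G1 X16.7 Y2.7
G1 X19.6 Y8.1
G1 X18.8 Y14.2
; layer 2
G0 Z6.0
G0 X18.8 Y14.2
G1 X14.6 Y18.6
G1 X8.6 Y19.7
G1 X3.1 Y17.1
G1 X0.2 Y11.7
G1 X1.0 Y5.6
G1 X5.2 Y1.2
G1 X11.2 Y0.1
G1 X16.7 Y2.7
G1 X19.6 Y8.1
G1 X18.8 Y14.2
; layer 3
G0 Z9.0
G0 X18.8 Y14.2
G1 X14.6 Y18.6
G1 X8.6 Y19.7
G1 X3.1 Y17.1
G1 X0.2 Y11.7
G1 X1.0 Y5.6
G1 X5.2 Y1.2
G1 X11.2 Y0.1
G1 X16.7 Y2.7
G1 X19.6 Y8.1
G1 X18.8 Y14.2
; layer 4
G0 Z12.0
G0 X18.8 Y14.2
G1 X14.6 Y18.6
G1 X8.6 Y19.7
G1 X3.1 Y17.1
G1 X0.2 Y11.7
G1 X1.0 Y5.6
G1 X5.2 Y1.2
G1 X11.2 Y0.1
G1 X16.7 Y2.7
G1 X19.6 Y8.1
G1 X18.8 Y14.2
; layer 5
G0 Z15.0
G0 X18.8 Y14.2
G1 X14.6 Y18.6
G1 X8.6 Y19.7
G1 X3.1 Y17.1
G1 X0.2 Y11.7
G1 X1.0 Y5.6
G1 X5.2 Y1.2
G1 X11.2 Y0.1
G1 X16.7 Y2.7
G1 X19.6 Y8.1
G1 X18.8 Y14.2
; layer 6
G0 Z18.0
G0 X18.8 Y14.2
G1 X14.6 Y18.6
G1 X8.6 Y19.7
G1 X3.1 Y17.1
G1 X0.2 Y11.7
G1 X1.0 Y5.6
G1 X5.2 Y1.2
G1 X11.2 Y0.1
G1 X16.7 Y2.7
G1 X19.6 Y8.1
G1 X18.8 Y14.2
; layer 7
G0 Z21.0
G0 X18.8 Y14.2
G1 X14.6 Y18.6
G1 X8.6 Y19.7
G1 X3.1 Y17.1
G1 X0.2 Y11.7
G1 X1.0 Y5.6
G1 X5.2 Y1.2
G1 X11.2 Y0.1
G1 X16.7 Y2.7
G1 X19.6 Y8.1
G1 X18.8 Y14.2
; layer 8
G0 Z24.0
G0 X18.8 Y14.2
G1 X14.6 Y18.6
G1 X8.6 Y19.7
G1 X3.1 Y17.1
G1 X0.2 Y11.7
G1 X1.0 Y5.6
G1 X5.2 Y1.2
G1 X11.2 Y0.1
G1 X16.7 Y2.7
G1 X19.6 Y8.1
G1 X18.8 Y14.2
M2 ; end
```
solid part
  facet normal 0.0000 0.0000 -1.0000
    outer loop
      vertex 8.6 19.7 0.0
      vertex 14.6 18.6 0.0
      vertex 18.8 14.2 0.0
    endloop
  endfacet
  facet normal 0.0000 0.0000 -1.0000
    outer loop
      vertex 3.1 17.1 0.0
      vertex 8.6 19.7 0.0
      vertex 18.8 14.2 0.0
    endloop
  endfacet
  facet normal 0.0000 0.0000 -1.0000
    outer loop
      vertex 0.2 11.7 0.0
      vertex 3.1 17.1 0.0
      vertex 18.8 14.2 0.0
    endloop
  endfacet
  facet normal 0.0000 0.0000 -1.0000
    outer loop
      vertex 1.0 5.6 0.0
      vertex 0.2 11.7 0.0
      vertex 18.8 14.2 0.0
    endloop
  endfacet
  facet normal 0.0000 0.0000 -1.0000
    outer loop
      vertex 5.2 1.2 0.0
      vertex 1.0 5.6 0.0
      vertex 18.8 14.2 0.0
    endloop
  endfacet
  facet normal 0.0000 0.0000 -1.0000
    outer loop
      vertex 11.2 0.1 0.0
      vertex 5.2 1.2 0.0
      vertex 18.8 14.2 0.0
    endloop
  endfacet
  facet normal 0.0000 0.0000 -1.0000
    outer loop
      vertex 16.7 2.7 0.0
      vertex 11.2 0.1 0.0
      vertex 18.8 14.2 0.0
    endloop
  endfacet
  facet normal 0.0000 0.0000 -1.0000
    outer loop
      vertex 19.6 8.1 0.0
      vertex 16.7 2.7 0.0
      vertex 18.8 14.2 0.0
    endloop
  endfacet
  facet normal 0.0000 0.0000 1.0000
    outer loop
      vertex 18.8 14.2 24.0
      vertex 14.6 18.6 24.0
      vertex 8.6 19.7 24.0
    endloop
  endfacet
  facet normal 0.0000 0.0000 1.0000
    outer loop
      vertex 18.8 14.2 24.0
      vertex 8.6 19.7 24.0
      vertex 3.1 17.1 24.0
    endloop
  endfacet
  facet normal 0.0000 0.0000 1.0000
    outer loop
      vertex 18.8 14.2 24.0
      vertex 3.1 17.1 24.0
      vertex 0.2 11.7 24.0
    endloop
  endfacet
  facet normal 0.0000 0.0000 1.0000
    outer loop
      vertex 18.8 14.2 24.0
      vertex 0.2 11.7 24.0
      vertex 1.0 5.6 24.0
    endloop
  endfacet
  facet normal 0.0000 0.0000 1.0000
    outer loop
      vertex 18.8 14.2 24.0
      vertex 1.0 5.6 24.0
      vertex 5.2 1.2 24.0
    endloop
  endfacet
  facet normal 0.0000 0.0000 1.0000
    outer loop
      vertex 18.8 14.2 24.0
      vertex 5.2 1.2 24.0
      vertex 11.2 0.1 24.0
    endloop
  endfacet
  facet normal 0.0000 0.0000 1.0000
    outer loop
      vertex 18.8 14.2 24.0
      vertex 11.2 0.1 24.0
      vertex 16.7 2.7 24.0
    endloop
  endfacet
  facet normal 0.0000 0.0000 1.0000
    outer loop
      vertex 18.8 14.2 24.0
      vertex 16.7 2.7 24.0
      vertex 19.6 8.1 24.0
    endloop
  endfacet
  facet normal 0.7234 0.6905 0.0000
    outer loop
      vertex 18.8 14.2 0.0
      vertex 14.6 18.6 0.0
      vertex 14.6 18.6 24.0
    endloop
  endfacet
  facet normal 0.7234 0.6905 0.0000
    outer loop
      vertex 18.8 14.2 0.0
      vertex 14.6 18.6 24.0
      vertex 18.8 14.2 24.0
    endloop
  endfacet
  facet normal 0.1803 0.9836 0.0000
    outer loop
      vertex 14.6 18.6 0.0
      vertex 8.6 19.7 0.0
      vertex 8.6 19.7 24.0
    endloop
  endfacet
  facet normal 0.1803 0.9836 0.0000
    outer loop
      vertex 14.6 18.6 0.0
      vertex 8.6 19.7 24.0
      vertex 14.6 18.6 24.0
    endloop
  endfacet
  facet normal -0.4274 0.9041 0.0000
    outer loop
      vertex 8.6 19.7 0.0
      vertex 3.1 17.1 0.0
      vertex 3.1 17.1 24.0
    endloop
  endfacet
  facet normal -0.4274 0.9041 0.0000
    outer loop
      vertex 8.6 19.7 0.0
      vertex 3.1 17.1 24.0
      vertex 8.6 19.7 24.0
    endloop
  endfacet
  facet normal -0.8810 0.4731 0.0000
    outer loop
      vertex 3.1 17.1 0.0
      vertex 0.2 11.7 0.0
      vertex 0.2 11.7 24.0
    endloop
  endfacet
  facet normal -0.8810 0.4731 0.0000
    outer loop
      vertex 3.1 17.1 0.0
      vertex 0.2 11.7 24.0
      vertex 3.1 17.1 24.0
    endloop
  endfacet
  facet normal -0.9915 -0.1300 0.0000
    outer loop
      vertex 0.2 11.7 0.0
      vertex 1.0 5.6 0.0
      vertex 1.0 5.6 24.0
    endloop
  endfacet
  facet normal -0.9915 -0.1300 0.0000
    outer loop
      vertex 0.2 11.7 0.0
      vertex 1.0 5.6 24.0
      vertex 0.2 11.7 24.0
    endloop
  endfacet
  facet normal -0.7234 -0.6905 0.0000
    outer loop
      vertex 1.0 5.6 0.0
      vertex 5.2 1.2 0.0
      vertex 5.2 1.2 24.0
    endloop
  endfacet
  facet normal -0.7234 -0.6905 0.0000
    outer loop
      vertex 1.0 5.6 0.0
      vertex 5.2 1.2 24.0
      vertex 1.0 5.6 24.0
    endloop
  endfacet
  facet normal -0.1803 -0.9836 0.0000
    outer loop
      vertex 5.2 1.2 0.0
      vertex 11.2 0.1 0.0
      vertex 11.2 0.1 24.0
    endloop
  endfacet
  facet normal -0.1803 -0.9836 0.0000
    outer loop
      vertex 5.2 1.2 0.0
      vertex 11.2 0.1 24.0
      vertex 5.2 1.2 24.0
    endloop
  endfacet
  facet normal 0.4274 -0.9041 0.0000
    outer loop
      vertex 11.2 0.1 0.0
      vertex 16.7 2.7 0.0
      vertex 16.7 2.7 24.0
    endloop
  endfacet
  facet normal 0.4274 -0.9041 0.0000
    outer loop
      vertex 11.2 0.1 0.0
      vertex 16.7 2.7 24.0
      vertex 11.2 0.1 24.0
    endloop
  endfacet
  facet normal 0.8810 -0.4731 0.0000
    outer loop
      vertex 16.7 2.7 0.0
      vertex 19.6 8.1 0.0
      vertex 19.6 8.1 24.0
    endloop
  endfacet
  facet normal 0.8810 -0.4731 0.0000
    outer loop
      vertex 16.7 2.7 0.0
      vertex 19.6 8.1 24.0
      vertex 16.7 2.7 24.0
    endloop
  endfacet
  facet normal 0.9915 0.1300 0.0000
    outer loop
      vertex 19.6 8.1 0.0
      vertex 18.8 14.2 0.0
      vertex 18.8 14.2 24.0
    endloop
  endfacet
  facet normal 0.9915 0.1300 0.0000
    outer loop
      vertex 19.6 8.1 0.0
      vertex 18.8 14.2 24.0
      vertex 19.6 8.1 24.0
    endloop
  endfacet
endsolid part

The G0 Z moves step by Δz≈3.0 mm. Every layer's G1 loop is the same polygon, so the solid is a straight extrusion of it from z=0 to z≈24. Closing with flat bottom and top caps and triangulating gives 36 facets — a regular 10-sided prism (a cylinder approximated with 10 flat sides), circumscribed radius ≈ 9.9 mm, height ≈ 24 mm.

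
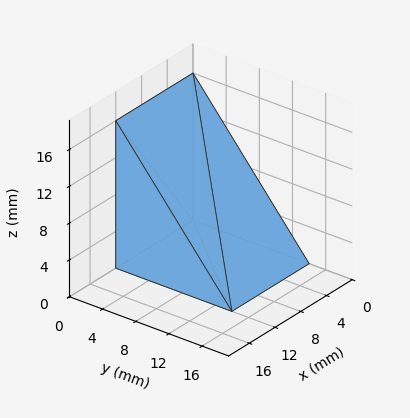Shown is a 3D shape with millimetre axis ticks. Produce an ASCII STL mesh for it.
Reading the render: the shape is a wedge (ramp): 12 × 14 mm base, rising to 16 mm along the y=0 edge and sloping linearly to z=0 at y=14 (dimensions read to the nearest mm from the axis ticks). For the STL, each face is triangulated and given an outward normal.

solid part
  facet normal 0.0000 0.0000 -1.0000
    outer loop
      vertex 12.0 14.0 0.0
      vertex 12.0 0.0 0.0
      vertex 0.0 0.0 0.0
    endloop
  endfacet
  facet normal 0.0000 0.0000 -1.0000
    outer loop
      vertex 0.0 14.0 0.0
      vertex 12.0 14.0 0.0
      vertex 0.0 0.0 0.0
    endloop
  endfacet
  facet normal 0.0000 -1.0000 0.0000
    outer loop
      vertex 0.0 0.0 0.0
      vertex 12.0 0.0 0.0
      vertex 12.0 0.0 16.0
    endloop
  endfacet
  facet normal 0.0000 -1.0000 0.0000
    outer loop
      vertex 0.0 0.0 0.0
      vertex 12.0 0.0 16.0
      vertex 0.0 0.0 16.0
    endloop
  endfacet
  facet normal 0.0000 0.7526 0.6585
    outer loop
      vertex 0.0 0.0 16.0
      vertex 12.0 0.0 16.0
      vertex 12.0 14.0 0.0
    endloop
  endfacet
  facet normal 0.0000 0.7526 0.6585
    outer loop
      vertex 0.0 0.0 16.0
      vertex 12.0 14.0 0.0
      vertex 0.0 14.0 0.0
    endloop
  endfacet
  facet normal -1.0000 0.0000 0.0000
    outer loop
      vertex 0.0 0.0 16.0
      vertex 0.0 14.0 0.0
      vertex 0.0 0.0 0.0
    endloop
  endfacet
  facet normal 1.0000 0.0000 0.0000
    outer loop
      vertex 12.0 0.0 0.0
      vertex 12.0 14.0 0.0
      vertex 12.0 0.0 16.0
    endloop
  endfacet
endsolid part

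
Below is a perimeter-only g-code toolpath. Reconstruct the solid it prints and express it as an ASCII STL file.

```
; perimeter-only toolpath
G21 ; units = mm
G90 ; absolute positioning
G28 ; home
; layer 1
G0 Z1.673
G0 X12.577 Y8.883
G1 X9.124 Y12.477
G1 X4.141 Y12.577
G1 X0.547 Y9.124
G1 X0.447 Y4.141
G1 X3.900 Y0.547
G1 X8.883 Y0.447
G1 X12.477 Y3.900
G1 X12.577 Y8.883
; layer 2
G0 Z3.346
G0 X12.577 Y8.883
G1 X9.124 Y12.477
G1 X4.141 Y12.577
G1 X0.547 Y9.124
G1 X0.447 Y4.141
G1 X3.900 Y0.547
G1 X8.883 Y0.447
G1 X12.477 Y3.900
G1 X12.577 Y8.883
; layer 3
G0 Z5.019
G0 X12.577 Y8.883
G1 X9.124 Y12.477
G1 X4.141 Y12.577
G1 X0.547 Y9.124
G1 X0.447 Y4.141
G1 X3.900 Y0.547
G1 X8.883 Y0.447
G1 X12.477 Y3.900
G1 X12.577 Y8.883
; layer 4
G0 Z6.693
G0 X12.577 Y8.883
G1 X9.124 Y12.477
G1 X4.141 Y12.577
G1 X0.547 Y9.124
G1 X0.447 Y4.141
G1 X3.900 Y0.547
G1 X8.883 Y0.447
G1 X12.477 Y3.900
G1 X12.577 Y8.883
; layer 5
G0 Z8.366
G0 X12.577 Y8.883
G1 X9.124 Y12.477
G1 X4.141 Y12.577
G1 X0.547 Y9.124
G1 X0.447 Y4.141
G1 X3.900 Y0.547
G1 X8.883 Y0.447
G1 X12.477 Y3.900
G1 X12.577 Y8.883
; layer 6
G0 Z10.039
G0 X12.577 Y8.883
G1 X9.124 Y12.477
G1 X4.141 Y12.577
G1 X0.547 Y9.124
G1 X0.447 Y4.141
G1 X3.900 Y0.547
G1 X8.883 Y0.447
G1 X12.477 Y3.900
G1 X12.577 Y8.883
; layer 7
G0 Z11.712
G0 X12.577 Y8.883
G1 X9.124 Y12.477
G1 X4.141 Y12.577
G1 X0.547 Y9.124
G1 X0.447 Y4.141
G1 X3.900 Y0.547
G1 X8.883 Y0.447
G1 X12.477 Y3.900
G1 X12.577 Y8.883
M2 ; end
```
solid part
  facet normal 0.0000 0.0000 -1.0000
    outer loop
      vertex 4.141 12.577 0.000
      vertex 9.124 12.477 0.000
      vertex 12.577 8.883 0.000
    endloop
  endfacet
  facet normal 0.0000 0.0000 -1.0000
    outer loop
      vertex 0.547 9.124 0.000
      vertex 4.141 12.577 0.000
      vertex 12.577 8.883 0.000
    endloop
  endfacet
  facet normal 0.0000 0.0000 -1.0000
    outer loop
      vertex 0.447 4.141 0.000
      vertex 0.547 9.124 0.000
      vertex 12.577 8.883 0.000
    endloop
  endfacet
  facet normal 0.0000 0.0000 -1.0000
    outer loop
      vertex 3.900 0.547 0.000
      vertex 0.447 4.141 0.000
      vertex 12.577 8.883 0.000
    endloop
  endfacet
  facet normal 0.0000 0.0000 -1.0000
    outer loop
      vertex 8.883 0.447 0.000
      vertex 3.900 0.547 0.000
      vertex 12.577 8.883 0.000
    endloop
  endfacet
  facet normal 0.0000 0.0000 -1.0000
    outer loop
      vertex 12.477 3.900 0.000
      vertex 8.883 0.447 0.000
      vertex 12.577 8.883 0.000
    endloop
  endfacet
  facet normal 0.0000 0.0000 1.0000
    outer loop
      vertex 12.577 8.883 11.712
      vertex 9.124 12.477 11.712
      vertex 4.141 12.577 11.712
    endloop
  endfacet
  facet normal 0.0000 0.0000 1.0000
    outer loop
      vertex 12.577 8.883 11.712
      vertex 4.141 12.577 11.712
      vertex 0.547 9.124 11.712
    endloop
  endfacet
  facet normal 0.0000 0.0000 1.0000
    outer loop
      vertex 12.577 8.883 11.712
      vertex 0.547 9.124 11.712
      vertex 0.447 4.141 11.712
    endloop
  endfacet
  facet normal 0.0000 0.0000 1.0000
    outer loop
      vertex 12.577 8.883 11.712
      vertex 0.447 4.141 11.712
      vertex 3.900 0.547 11.712
    endloop
  endfacet
  facet normal 0.0000 0.0000 1.0000
    outer loop
      vertex 12.577 8.883 11.712
      vertex 3.900 0.547 11.712
      vertex 8.883 0.447 11.712
    endloop
  endfacet
  facet normal 0.0000 0.0000 1.0000
    outer loop
      vertex 12.577 8.883 11.712
      vertex 8.883 0.447 11.712
      vertex 12.477 3.900 11.712
    endloop
  endfacet
  facet normal 0.7211 0.6928 0.0000
    outer loop
      vertex 12.577 8.883 0.000
      vertex 9.124 12.477 0.000
      vertex 9.124 12.477 11.712
    endloop
  endfacet
  facet normal 0.7211 0.6928 0.0000
    outer loop
      vertex 12.577 8.883 0.000
      vertex 9.124 12.477 11.712
      vertex 12.577 8.883 11.712
    endloop
  endfacet
  facet normal 0.0201 0.9998 0.0000
    outer loop
      vertex 9.124 12.477 0.000
      vertex 4.141 12.577 0.000
      vertex 4.141 12.577 11.712
    endloop
  endfacet
  facet normal 0.0201 0.9998 0.0000
    outer loop
      vertex 9.124 12.477 0.000
      vertex 4.141 12.577 11.712
      vertex 9.124 12.477 11.712
    endloop
  endfacet
  facet normal -0.6928 0.7211 0.0000
    outer loop
      vertex 4.141 12.577 0.000
      vertex 0.547 9.124 0.000
      vertex 0.547 9.124 11.712
    endloop
  endfacet
  facet normal -0.6928 0.7211 0.0000
    outer loop
      vertex 4.141 12.577 0.000
      vertex 0.547 9.124 11.712
      vertex 4.141 12.577 11.712
    endloop
  endfacet
  facet normal -0.9998 0.0201 0.0000
    outer loop
      vertex 0.547 9.124 0.000
      vertex 0.447 4.141 0.000
      vertex 0.447 4.141 11.712
    endloop
  endfacet
  facet normal -0.9998 0.0201 0.0000
    outer loop
      vertex 0.547 9.124 0.000
      vertex 0.447 4.141 11.712
      vertex 0.547 9.124 11.712
    endloop
  endfacet
  facet normal -0.7211 -0.6928 0.0000
    outer loop
      vertex 0.447 4.141 0.000
      vertex 3.900 0.547 0.000
      vertex 3.900 0.547 11.712
    endloop
  endfacet
  facet normal -0.7211 -0.6928 0.0000
    outer loop
      vertex 0.447 4.141 0.000
      vertex 3.900 0.547 11.712
      vertex 0.447 4.141 11.712
    endloop
  endfacet
  facet normal -0.0201 -0.9998 0.0000
    outer loop
      vertex 3.900 0.547 0.000
      vertex 8.883 0.447 0.000
      vertex 8.883 0.447 11.712
    endloop
  endfacet
  facet normal -0.0201 -0.9998 0.0000
    outer loop
      vertex 3.900 0.547 0.000
      vertex 8.883 0.447 11.712
      vertex 3.900 0.547 11.712
    endloop
  endfacet
  facet normal 0.6928 -0.7211 0.0000
    outer loop
      vertex 8.883 0.447 0.000
      vertex 12.477 3.900 0.000
      vertex 12.477 3.900 11.712
    endloop
  endfacet
  facet normal 0.6928 -0.7211 0.0000
    outer loop
      vertex 8.883 0.447 0.000
      vertex 12.477 3.900 11.712
      vertex 8.883 0.447 11.712
    endloop
  endfacet
  facet normal 0.9998 -0.0201 0.0000
    outer loop
      vertex 12.477 3.900 0.000
      vertex 12.577 8.883 0.000
      vertex 12.577 8.883 11.712
    endloop
  endfacet
  facet normal 0.9998 -0.0201 0.0000
    outer loop
      vertex 12.477 3.900 0.000
      vertex 12.577 8.883 11.712
      vertex 12.477 3.900 11.712
    endloop
  endfacet
endsolid part

The G0 Z moves step by Δz≈1.673 mm. Every layer's G1 loop is the same polygon, so the solid is a straight extrusion of it from z=0 to z≈11.7. Closing with flat bottom and top caps and triangulating gives 28 facets — a regular 8-sided prism (a cylinder approximated with 8 flat sides), circumscribed radius ≈ 6.51 mm, height ≈ 11.7 mm.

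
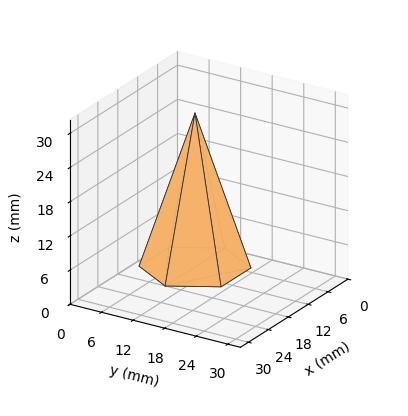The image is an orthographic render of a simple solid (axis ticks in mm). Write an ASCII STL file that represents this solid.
Reading the render: the shape is a regular 6-sided pyramid, base circumscribed radius ≈ 9 mm, apex at z ≈ 27 mm (dimensions read to the nearest mm from the axis ticks). For the STL, each face is triangulated and given an outward normal.

solid part
  facet normal 0.0000 0.0000 -1.0000
    outer loop
      vertex 4.50 16.79 0.00
      vertex 13.50 16.79 0.00
      vertex 18.00 9.00 0.00
    endloop
  endfacet
  facet normal 0.0000 0.0000 -1.0000
    outer loop
      vertex 0.00 9.00 0.00
      vertex 4.50 16.79 0.00
      vertex 18.00 9.00 0.00
    endloop
  endfacet
  facet normal 0.0000 0.0000 -1.0000
    outer loop
      vertex 4.50 1.21 0.00
      vertex 0.00 9.00 0.00
      vertex 18.00 9.00 0.00
    endloop
  endfacet
  facet normal 0.0000 0.0000 -1.0000
    outer loop
      vertex 13.50 1.21 0.00
      vertex 4.50 1.21 0.00
      vertex 18.00 9.00 0.00
    endloop
  endfacet
  facet normal 0.8319 0.4806 0.2773
    outer loop
      vertex 18.00 9.00 0.00
      vertex 13.50 16.79 0.00
      vertex 9.00 9.00 27.00
    endloop
  endfacet
  facet normal 0.0000 0.9608 0.2772
    outer loop
      vertex 13.50 16.79 0.00
      vertex 4.50 16.79 0.00
      vertex 9.00 9.00 27.00
    endloop
  endfacet
  facet normal -0.8319 0.4806 0.2773
    outer loop
      vertex 4.50 16.79 0.00
      vertex 0.00 9.00 0.00
      vertex 9.00 9.00 27.00
    endloop
  endfacet
  facet normal -0.8319 -0.4806 0.2773
    outer loop
      vertex 0.00 9.00 0.00
      vertex 4.50 1.21 0.00
      vertex 9.00 9.00 27.00
    endloop
  endfacet
  facet normal 0.0000 -0.9608 0.2772
    outer loop
      vertex 4.50 1.21 0.00
      vertex 13.50 1.21 0.00
      vertex 9.00 9.00 27.00
    endloop
  endfacet
  facet normal 0.8319 -0.4806 0.2773
    outer loop
      vertex 13.50 1.21 0.00
      vertex 18.00 9.00 0.00
      vertex 9.00 9.00 27.00
    endloop
  endfacet
endsolid part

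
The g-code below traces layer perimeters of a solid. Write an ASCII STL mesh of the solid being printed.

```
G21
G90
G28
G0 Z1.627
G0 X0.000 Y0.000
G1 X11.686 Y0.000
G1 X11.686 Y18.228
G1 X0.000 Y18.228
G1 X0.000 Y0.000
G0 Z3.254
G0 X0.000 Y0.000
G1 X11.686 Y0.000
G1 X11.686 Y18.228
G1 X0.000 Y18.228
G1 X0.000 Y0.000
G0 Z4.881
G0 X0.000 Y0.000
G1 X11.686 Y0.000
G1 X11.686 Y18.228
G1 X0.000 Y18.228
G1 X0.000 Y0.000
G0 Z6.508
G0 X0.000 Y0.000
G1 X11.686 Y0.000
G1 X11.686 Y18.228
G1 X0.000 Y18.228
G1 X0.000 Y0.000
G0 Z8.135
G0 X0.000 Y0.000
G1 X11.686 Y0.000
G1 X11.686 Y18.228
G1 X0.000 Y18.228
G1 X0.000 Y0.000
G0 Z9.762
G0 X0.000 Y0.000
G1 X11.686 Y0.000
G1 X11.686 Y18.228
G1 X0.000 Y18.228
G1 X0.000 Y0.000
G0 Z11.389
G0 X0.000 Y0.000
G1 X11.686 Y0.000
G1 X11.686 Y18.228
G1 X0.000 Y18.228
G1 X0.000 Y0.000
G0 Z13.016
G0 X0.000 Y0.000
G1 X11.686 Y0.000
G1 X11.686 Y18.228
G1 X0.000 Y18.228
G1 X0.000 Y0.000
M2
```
solid part
  facet normal 0.0000 0.0000 -1.0000
    outer loop
      vertex 11.686 18.228 0.000
      vertex 11.686 0.000 0.000
      vertex 0.000 0.000 0.000
    endloop
  endfacet
  facet normal 0.0000 0.0000 -1.0000
    outer loop
      vertex 0.000 18.228 0.000
      vertex 11.686 18.228 0.000
      vertex 0.000 0.000 0.000
    endloop
  endfacet
  facet normal 0.0000 0.0000 1.0000
    outer loop
      vertex 0.000 0.000 13.016
      vertex 11.686 0.000 13.016
      vertex 11.686 18.228 13.016
    endloop
  endfacet
  facet normal 0.0000 0.0000 1.0000
    outer loop
      vertex 0.000 0.000 13.016
      vertex 11.686 18.228 13.016
      vertex 0.000 18.228 13.016
    endloop
  endfacet
  facet normal 0.0000 -1.0000 0.0000
    outer loop
      vertex 0.000 0.000 0.000
      vertex 11.686 0.000 0.000
      vertex 11.686 0.000 13.016
    endloop
  endfacet
  facet normal 0.0000 -1.0000 0.0000
    outer loop
      vertex 0.000 0.000 0.000
      vertex 11.686 0.000 13.016
      vertex 0.000 0.000 13.016
    endloop
  endfacet
  facet normal 0.0000 1.0000 0.0000
    outer loop
      vertex 11.686 18.228 13.016
      vertex 11.686 18.228 0.000
      vertex 0.000 18.228 0.000
    endloop
  endfacet
  facet normal 0.0000 1.0000 0.0000
    outer loop
      vertex 0.000 18.228 13.016
      vertex 11.686 18.228 13.016
      vertex 0.000 18.228 0.000
    endloop
  endfacet
  facet normal -1.0000 0.0000 0.0000
    outer loop
      vertex 0.000 18.228 13.016
      vertex 0.000 18.228 0.000
      vertex 0.000 0.000 0.000
    endloop
  endfacet
  facet normal -1.0000 0.0000 0.0000
    outer loop
      vertex 0.000 0.000 13.016
      vertex 0.000 18.228 13.016
      vertex 0.000 0.000 0.000
    endloop
  endfacet
  facet normal 1.0000 0.0000 0.0000
    outer loop
      vertex 11.686 0.000 0.000
      vertex 11.686 18.228 0.000
      vertex 11.686 18.228 13.016
    endloop
  endfacet
  facet normal 1.0000 0.0000 0.0000
    outer loop
      vertex 11.686 0.000 0.000
      vertex 11.686 18.228 13.016
      vertex 11.686 0.000 13.016
    endloop
  endfacet
endsolid part

The G0 Z moves step by Δz≈1.627 mm. Every layer's G1 loop is the same polygon, so the solid is a straight extrusion of it from z=0 to z≈13. Closing with flat bottom and top caps and triangulating gives 12 facets — a rectangular box, roughly 11.7 × 18.2 mm footprint and 13 mm tall.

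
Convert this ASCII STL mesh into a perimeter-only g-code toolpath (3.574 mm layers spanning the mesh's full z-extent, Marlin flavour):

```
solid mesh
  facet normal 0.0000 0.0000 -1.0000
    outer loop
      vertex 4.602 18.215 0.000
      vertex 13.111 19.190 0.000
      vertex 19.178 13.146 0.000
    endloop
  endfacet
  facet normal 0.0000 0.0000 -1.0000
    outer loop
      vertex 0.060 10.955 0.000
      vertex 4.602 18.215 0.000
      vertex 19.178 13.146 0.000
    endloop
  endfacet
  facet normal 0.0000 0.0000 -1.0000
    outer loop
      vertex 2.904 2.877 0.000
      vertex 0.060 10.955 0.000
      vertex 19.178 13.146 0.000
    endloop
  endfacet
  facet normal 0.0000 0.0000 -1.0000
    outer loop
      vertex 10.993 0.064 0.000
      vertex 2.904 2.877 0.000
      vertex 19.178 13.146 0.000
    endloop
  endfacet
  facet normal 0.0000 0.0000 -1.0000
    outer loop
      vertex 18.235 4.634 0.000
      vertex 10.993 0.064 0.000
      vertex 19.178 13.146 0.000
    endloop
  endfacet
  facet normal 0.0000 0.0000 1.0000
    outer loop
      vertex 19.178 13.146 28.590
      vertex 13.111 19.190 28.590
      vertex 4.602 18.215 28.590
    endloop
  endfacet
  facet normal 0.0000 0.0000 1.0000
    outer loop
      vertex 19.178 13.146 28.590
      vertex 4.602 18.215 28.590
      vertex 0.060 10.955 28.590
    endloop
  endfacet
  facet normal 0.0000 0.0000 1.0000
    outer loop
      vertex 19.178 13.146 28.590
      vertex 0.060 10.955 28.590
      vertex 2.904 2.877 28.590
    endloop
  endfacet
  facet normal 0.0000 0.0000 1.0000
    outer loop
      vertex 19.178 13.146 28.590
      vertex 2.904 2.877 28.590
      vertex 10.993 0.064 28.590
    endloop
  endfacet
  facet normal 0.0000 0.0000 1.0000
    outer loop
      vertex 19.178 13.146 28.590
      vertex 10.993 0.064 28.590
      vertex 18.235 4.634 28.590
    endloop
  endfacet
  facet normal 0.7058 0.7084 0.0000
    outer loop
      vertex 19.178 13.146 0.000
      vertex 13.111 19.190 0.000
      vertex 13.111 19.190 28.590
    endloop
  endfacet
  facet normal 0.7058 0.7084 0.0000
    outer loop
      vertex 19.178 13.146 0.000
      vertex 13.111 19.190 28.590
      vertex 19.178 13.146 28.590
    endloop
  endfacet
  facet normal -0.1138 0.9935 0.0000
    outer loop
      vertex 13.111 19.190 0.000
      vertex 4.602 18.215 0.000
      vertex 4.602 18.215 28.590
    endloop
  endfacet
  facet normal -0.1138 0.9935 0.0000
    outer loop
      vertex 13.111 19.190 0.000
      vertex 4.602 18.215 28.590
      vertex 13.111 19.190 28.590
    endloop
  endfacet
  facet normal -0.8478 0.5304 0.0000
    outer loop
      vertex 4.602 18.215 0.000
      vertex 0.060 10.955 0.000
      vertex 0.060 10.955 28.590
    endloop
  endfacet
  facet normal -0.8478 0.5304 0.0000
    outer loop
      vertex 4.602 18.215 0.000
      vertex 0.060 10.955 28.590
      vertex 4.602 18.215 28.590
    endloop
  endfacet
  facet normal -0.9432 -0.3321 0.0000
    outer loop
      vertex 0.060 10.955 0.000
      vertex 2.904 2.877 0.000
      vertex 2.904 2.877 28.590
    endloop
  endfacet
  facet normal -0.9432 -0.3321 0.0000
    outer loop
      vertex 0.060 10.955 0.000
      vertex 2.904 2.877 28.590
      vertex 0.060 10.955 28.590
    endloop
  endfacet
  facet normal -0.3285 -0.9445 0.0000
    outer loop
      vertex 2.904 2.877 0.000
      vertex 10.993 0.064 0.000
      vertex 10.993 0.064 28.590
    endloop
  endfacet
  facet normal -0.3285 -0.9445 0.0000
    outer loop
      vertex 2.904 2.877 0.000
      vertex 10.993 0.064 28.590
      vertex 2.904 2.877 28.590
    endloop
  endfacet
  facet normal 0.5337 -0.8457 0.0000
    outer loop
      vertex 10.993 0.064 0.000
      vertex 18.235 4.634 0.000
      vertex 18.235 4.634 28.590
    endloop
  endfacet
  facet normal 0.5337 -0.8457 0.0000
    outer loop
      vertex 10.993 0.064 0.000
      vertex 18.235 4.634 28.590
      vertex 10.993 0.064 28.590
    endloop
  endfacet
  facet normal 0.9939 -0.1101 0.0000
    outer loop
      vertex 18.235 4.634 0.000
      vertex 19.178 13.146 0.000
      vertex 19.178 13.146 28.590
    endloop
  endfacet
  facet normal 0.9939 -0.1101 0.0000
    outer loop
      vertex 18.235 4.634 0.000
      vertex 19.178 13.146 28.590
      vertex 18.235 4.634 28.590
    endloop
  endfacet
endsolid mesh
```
; perimeter-only toolpath
G21 ; units = mm
G90 ; absolute positioning
G28 ; home
; layer 1
G0 Z3.574
G0 X19.178 Y13.146
G1 X13.111 Y19.190
G1 X4.602 Y18.215
G1 X0.060 Y10.955
G1 X2.904 Y2.877
G1 X10.993 Y0.064
G1 X18.235 Y4.634
G1 X19.178 Y13.146
; layer 2
G0 Z7.147
G0 X19.178 Y13.146
G1 X13.111 Y19.190
G1 X4.602 Y18.215
G1 X0.060 Y10.955
G1 X2.904 Y2.877
G1 X10.993 Y0.064
G1 X18.235 Y4.634
G1 X19.178 Y13.146
; layer 3
G0 Z10.721
G0 X19.178 Y13.146
G1 X13.111 Y19.190
G1 X4.602 Y18.215
G1 X0.060 Y10.955
G1 X2.904 Y2.877
G1 X10.993 Y0.064
G1 X18.235 Y4.634
G1 X19.178 Y13.146
; layer 4
G0 Z14.295
G0 X19.178 Y13.146
G1 X13.111 Y19.190
G1 X4.602 Y18.215
G1 X0.060 Y10.955
G1 X2.904 Y2.877
G1 X10.993 Y0.064
G1 X18.235 Y4.634
G1 X19.178 Y13.146
; layer 5
G0 Z17.869
G0 X19.178 Y13.146
G1 X13.111 Y19.190
G1 X4.602 Y18.215
G1 X0.060 Y10.955
G1 X2.904 Y2.877
G1 X10.993 Y0.064
G1 X18.235 Y4.634
G1 X19.178 Y13.146
; layer 6
G0 Z21.442
G0 X19.178 Y13.146
G1 X13.111 Y19.190
G1 X4.602 Y18.215
G1 X0.060 Y10.955
G1 X2.904 Y2.877
G1 X10.993 Y0.064
G1 X18.235 Y4.634
G1 X19.178 Y13.146
; layer 7
G0 Z25.016
G0 X19.178 Y13.146
G1 X13.111 Y19.190
G1 X4.602 Y18.215
G1 X0.060 Y10.955
G1 X2.904 Y2.877
G1 X10.993 Y0.064
G1 X18.235 Y4.634
G1 X19.178 Y13.146
; layer 8
G0 Z28.590
G0 X19.178 Y13.146
G1 X13.111 Y19.190
G1 X4.602 Y18.215
G1 X0.060 Y10.955
G1 X2.904 Y2.877
G1 X10.993 Y0.064
G1 X18.235 Y4.634
G1 X19.178 Y13.146
M2 ; end

The solid is a regular 7-sided prism (a cylinder approximated with 7 flat sides), circumscribed radius ≈ 9.87 mm, height ≈ 28.6 mm. Slicing at Δz = 3.574 mm — 8 equal slices spanning the solid's height, so layer i sits at z = i·h/8 — gives 8 non-empty perimeters. Each is a 7-segment closed polygon; G0 lifts to the layer z and rapids to the start vertex, then G1 traces the edges.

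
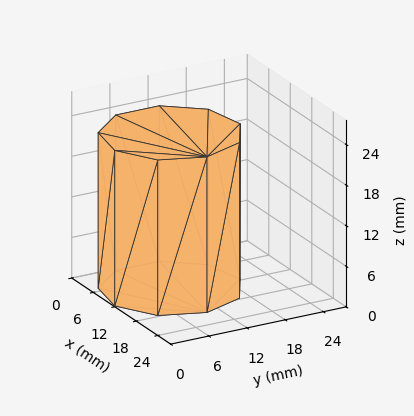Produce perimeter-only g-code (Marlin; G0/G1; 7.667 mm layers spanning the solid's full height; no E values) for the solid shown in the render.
Reading the render: the shape is a regular 9-sided prism (a cylinder approximated with 9 flat sides), circumscribed radius ≈ 10 mm, height ≈ 23 mm (dimensions read to the nearest mm from the axis ticks). For the g-code, the solid's height is divided into equal slices at the stated Δz and each level perimeter traced with G1 moves after a G0 lift.

; perimeter-only toolpath
G21 ; units = mm
G90 ; absolute positioning
G28 ; home
; layer 1
G0 Z7.667
G0 X20.000 Y10.000
G1 X17.660 Y16.428
G1 X11.736 Y19.848
G1 X5.000 Y18.660
G1 X0.603 Y13.420
G1 X0.603 Y6.580
G1 X5.000 Y1.340
G1 X11.736 Y0.152
G1 X17.660 Y3.572
G1 X20.000 Y10.000
; layer 2
G0 Z15.333
G0 X20.000 Y10.000
G1 X17.660 Y16.428
G1 X11.736 Y19.848
G1 X5.000 Y18.660
G1 X0.603 Y13.420
G1 X0.603 Y6.580
G1 X5.000 Y1.340
G1 X11.736 Y0.152
G1 X17.660 Y3.572
G1 X20.000 Y10.000
; layer 3
G0 Z23.000
G0 X20.000 Y10.000
G1 X17.660 Y16.428
G1 X11.736 Y19.848
G1 X5.000 Y18.660
G1 X0.603 Y13.420
G1 X0.603 Y6.580
G1 X5.000 Y1.340
G1 X11.736 Y0.152
G1 X17.660 Y3.572
G1 X20.000 Y10.000
M2 ; end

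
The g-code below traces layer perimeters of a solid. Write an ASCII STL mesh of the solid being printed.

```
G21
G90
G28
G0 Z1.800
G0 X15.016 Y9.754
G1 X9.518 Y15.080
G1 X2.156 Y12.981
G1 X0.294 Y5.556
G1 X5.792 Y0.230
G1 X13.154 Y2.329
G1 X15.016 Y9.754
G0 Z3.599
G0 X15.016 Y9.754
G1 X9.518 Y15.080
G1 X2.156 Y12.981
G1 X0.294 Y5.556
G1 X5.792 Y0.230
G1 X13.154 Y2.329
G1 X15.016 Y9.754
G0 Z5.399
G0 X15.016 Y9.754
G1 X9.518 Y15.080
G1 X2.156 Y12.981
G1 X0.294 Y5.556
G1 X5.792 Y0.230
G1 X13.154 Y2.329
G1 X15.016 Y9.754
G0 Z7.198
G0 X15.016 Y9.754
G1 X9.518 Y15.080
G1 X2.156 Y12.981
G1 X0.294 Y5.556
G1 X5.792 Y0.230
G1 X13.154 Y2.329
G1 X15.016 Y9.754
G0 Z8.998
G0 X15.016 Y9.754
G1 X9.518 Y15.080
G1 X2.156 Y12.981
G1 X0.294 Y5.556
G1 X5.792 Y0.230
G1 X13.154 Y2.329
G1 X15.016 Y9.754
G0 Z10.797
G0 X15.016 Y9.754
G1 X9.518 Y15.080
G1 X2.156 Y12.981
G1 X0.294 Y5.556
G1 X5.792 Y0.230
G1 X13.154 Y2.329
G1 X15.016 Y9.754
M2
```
solid part
  facet normal 0.0000 0.0000 -1.0000
    outer loop
      vertex 2.156 12.981 0.000
      vertex 9.518 15.080 0.000
      vertex 15.016 9.754 0.000
    endloop
  endfacet
  facet normal 0.0000 0.0000 -1.0000
    outer loop
      vertex 0.294 5.556 0.000
      vertex 2.156 12.981 0.000
      vertex 15.016 9.754 0.000
    endloop
  endfacet
  facet normal 0.0000 0.0000 -1.0000
    outer loop
      vertex 5.792 0.230 0.000
      vertex 0.294 5.556 0.000
      vertex 15.016 9.754 0.000
    endloop
  endfacet
  facet normal 0.0000 0.0000 -1.0000
    outer loop
      vertex 13.154 2.329 0.000
      vertex 5.792 0.230 0.000
      vertex 15.016 9.754 0.000
    endloop
  endfacet
  facet normal 0.0000 0.0000 1.0000
    outer loop
      vertex 15.016 9.754 10.797
      vertex 9.518 15.080 10.797
      vertex 2.156 12.981 10.797
    endloop
  endfacet
  facet normal 0.0000 0.0000 1.0000
    outer loop
      vertex 15.016 9.754 10.797
      vertex 2.156 12.981 10.797
      vertex 0.294 5.556 10.797
    endloop
  endfacet
  facet normal 0.0000 0.0000 1.0000
    outer loop
      vertex 15.016 9.754 10.797
      vertex 0.294 5.556 10.797
      vertex 5.792 0.230 10.797
    endloop
  endfacet
  facet normal 0.0000 0.0000 1.0000
    outer loop
      vertex 15.016 9.754 10.797
      vertex 5.792 0.230 10.797
      vertex 13.154 2.329 10.797
    endloop
  endfacet
  facet normal 0.6958 0.7183 0.0000
    outer loop
      vertex 15.016 9.754 0.000
      vertex 9.518 15.080 0.000
      vertex 9.518 15.080 10.797
    endloop
  endfacet
  facet normal 0.6958 0.7183 0.0000
    outer loop
      vertex 15.016 9.754 0.000
      vertex 9.518 15.080 10.797
      vertex 15.016 9.754 10.797
    endloop
  endfacet
  facet normal -0.2742 0.9617 0.0000
    outer loop
      vertex 9.518 15.080 0.000
      vertex 2.156 12.981 0.000
      vertex 2.156 12.981 10.797
    endloop
  endfacet
  facet normal -0.2742 0.9617 0.0000
    outer loop
      vertex 9.518 15.080 0.000
      vertex 2.156 12.981 10.797
      vertex 9.518 15.080 10.797
    endloop
  endfacet
  facet normal -0.9700 0.2432 0.0000
    outer loop
      vertex 2.156 12.981 0.000
      vertex 0.294 5.556 0.000
      vertex 0.294 5.556 10.797
    endloop
  endfacet
  facet normal -0.9700 0.2432 0.0000
    outer loop
      vertex 2.156 12.981 0.000
      vertex 0.294 5.556 10.797
      vertex 2.156 12.981 10.797
    endloop
  endfacet
  facet normal -0.6958 -0.7183 0.0000
    outer loop
      vertex 0.294 5.556 0.000
      vertex 5.792 0.230 0.000
      vertex 5.792 0.230 10.797
    endloop
  endfacet
  facet normal -0.6958 -0.7183 0.0000
    outer loop
      vertex 0.294 5.556 0.000
      vertex 5.792 0.230 10.797
      vertex 0.294 5.556 10.797
    endloop
  endfacet
  facet normal 0.2742 -0.9617 0.0000
    outer loop
      vertex 5.792 0.230 0.000
      vertex 13.154 2.329 0.000
      vertex 13.154 2.329 10.797
    endloop
  endfacet
  facet normal 0.2742 -0.9617 0.0000
    outer loop
      vertex 5.792 0.230 0.000
      vertex 13.154 2.329 10.797
      vertex 5.792 0.230 10.797
    endloop
  endfacet
  facet normal 0.9700 -0.2432 0.0000
    outer loop
      vertex 13.154 2.329 0.000
      vertex 15.016 9.754 0.000
      vertex 15.016 9.754 10.797
    endloop
  endfacet
  facet normal 0.9700 -0.2432 0.0000
    outer loop
      vertex 13.154 2.329 0.000
      vertex 15.016 9.754 10.797
      vertex 13.154 2.329 10.797
    endloop
  endfacet
endsolid part

The G0 Z moves step by Δz≈1.800 mm. Every layer's G1 loop is the same polygon, so the solid is a straight extrusion of it from z=0 to z≈10.8. Closing with flat bottom and top caps and triangulating gives 20 facets — a regular 6-sided prism (a cylinder approximated with 6 flat sides), circumscribed radius ≈ 7.66 mm, height ≈ 10.8 mm.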